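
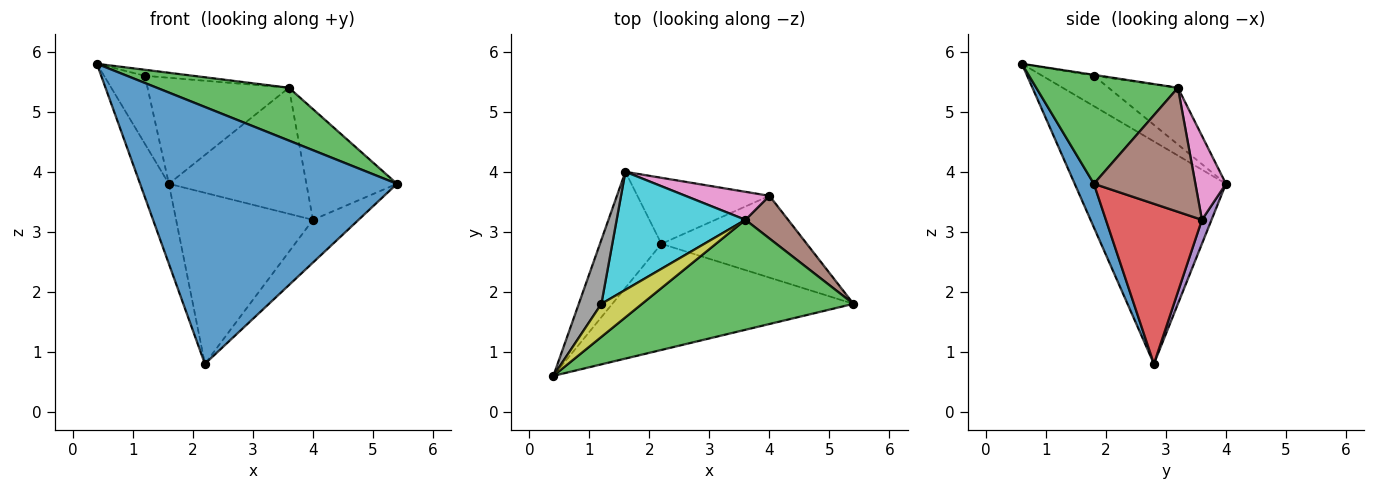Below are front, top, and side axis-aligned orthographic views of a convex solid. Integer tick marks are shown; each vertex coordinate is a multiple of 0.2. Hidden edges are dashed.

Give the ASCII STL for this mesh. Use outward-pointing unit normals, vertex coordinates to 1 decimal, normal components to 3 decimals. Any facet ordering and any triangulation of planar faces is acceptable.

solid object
 facet normal 0.069 -0.922 -0.381
  outer loop
   vertex 2.2 2.8 0.8
   vertex 5.4 1.8 3.8
   vertex 0.4 0.6 5.8
  endloop
 endfacet
 facet normal -0.948 0.181 -0.262
  outer loop
   vertex 2.2 2.8 0.8
   vertex 0.4 0.6 5.8
   vertex 1.6 4.0 3.8
  endloop
 endfacet
 facet normal 0.421 -0.393 0.818
  outer loop
   vertex 3.6 3.2 5.4
   vertex 0.4 0.6 5.8
   vertex 5.4 1.8 3.8
  endloop
 endfacet
 facet normal 0.698 0.332 -0.634
  outer loop
   vertex 4.0 3.6 3.2
   vertex 5.4 1.8 3.8
   vertex 2.2 2.8 0.8
  endloop
 endfacet
 facet normal 0.065 0.931 -0.359
  outer loop
   vertex 4.0 3.6 3.2
   vertex 2.2 2.8 0.8
   vertex 1.6 4.0 3.8
  endloop
 endfacet
 facet normal 0.723 0.645 0.249
  outer loop
   vertex 4.0 3.6 3.2
   vertex 3.6 3.2 5.4
   vertex 5.4 1.8 3.8
  endloop
 endfacet
 facet normal 0.212 0.954 0.212
  outer loop
   vertex 4.0 3.6 3.2
   vertex 1.6 4.0 3.8
   vertex 3.6 3.2 5.4
  endloop
 endfacet
 facet normal -0.677 0.536 0.504
  outer loop
   vertex 1.2 1.8 5.6
   vertex 1.6 4.0 3.8
   vertex 0.4 0.6 5.8
  endloop
 endfacet
 facet normal -0.022 0.179 0.984
  outer loop
   vertex 1.2 1.8 5.6
   vertex 0.4 0.6 5.8
   vertex 3.6 3.2 5.4
  endloop
 endfacet
 facet normal -0.312 0.635 0.707
  outer loop
   vertex 1.2 1.8 5.6
   vertex 3.6 3.2 5.4
   vertex 1.6 4.0 3.8
  endloop
 endfacet
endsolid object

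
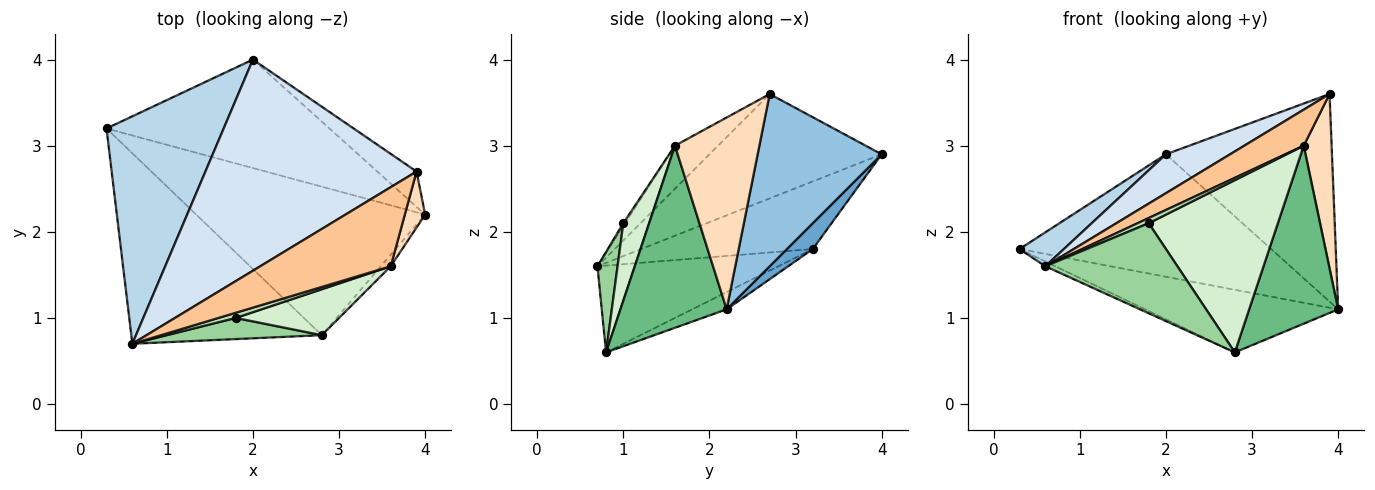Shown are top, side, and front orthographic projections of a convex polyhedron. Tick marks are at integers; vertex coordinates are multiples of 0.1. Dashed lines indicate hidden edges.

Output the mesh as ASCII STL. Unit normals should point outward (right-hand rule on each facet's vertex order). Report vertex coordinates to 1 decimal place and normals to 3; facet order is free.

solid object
 facet normal 0.077 0.746 -0.661
  outer loop
   vertex 2.0 4.0 2.9
   vertex 4.0 2.2 1.1
   vertex 0.3 3.2 1.8
  endloop
 endfacet
 facet normal 0.593 0.794 -0.135
  outer loop
   vertex 2.0 4.0 2.9
   vertex 3.9 2.7 3.6
   vertex 4.0 2.2 1.1
  endloop
 endfacet
 facet normal -0.496 -0.128 0.859
  outer loop
   vertex 2.0 4.0 2.9
   vertex 0.3 3.2 1.8
   vertex 0.6 0.7 1.6
  endloop
 endfacet
 facet normal -0.437 -0.163 0.884
  outer loop
   vertex 2.0 4.0 2.9
   vertex 0.6 0.7 1.6
   vertex 3.9 2.7 3.6
  endloop
 endfacet
 facet normal -0.069 0.388 -0.919
  outer loop
   vertex 2.8 0.8 0.6
   vertex 0.3 3.2 1.8
   vertex 4.0 2.2 1.1
  endloop
 endfacet
 facet normal -0.415 0.023 -0.910
  outer loop
   vertex 2.8 0.8 0.6
   vertex 0.6 0.7 1.6
   vertex 0.3 3.2 1.8
  endloop
 endfacet
 facet normal -0.288 -0.397 0.872
  outer loop
   vertex 3.6 1.6 3.0
   vertex 3.9 2.7 3.6
   vertex 0.6 0.7 1.6
  endloop
 endfacet
 facet normal 0.945 -0.312 0.100
  outer loop
   vertex 3.6 1.6 3.0
   vertex 4.0 2.2 1.1
   vertex 3.9 2.7 3.6
  endloop
 endfacet
 facet normal 0.766 -0.642 -0.041
  outer loop
   vertex 3.6 1.6 3.0
   vertex 2.8 0.8 0.6
   vertex 4.0 2.2 1.1
  endloop
 endfacet
 facet normal 0.147 -0.963 0.226
  outer loop
   vertex 1.8 1.0 2.1
   vertex 0.6 0.7 1.6
   vertex 2.8 0.8 0.6
  endloop
 endfacet
 facet normal -0.117 -0.702 0.702
  outer loop
   vertex 1.8 1.0 2.1
   vertex 3.6 1.6 3.0
   vertex 0.6 0.7 1.6
  endloop
 endfacet
 facet normal 0.190 -0.949 0.253
  outer loop
   vertex 1.8 1.0 2.1
   vertex 2.8 0.8 0.6
   vertex 3.6 1.6 3.0
  endloop
 endfacet
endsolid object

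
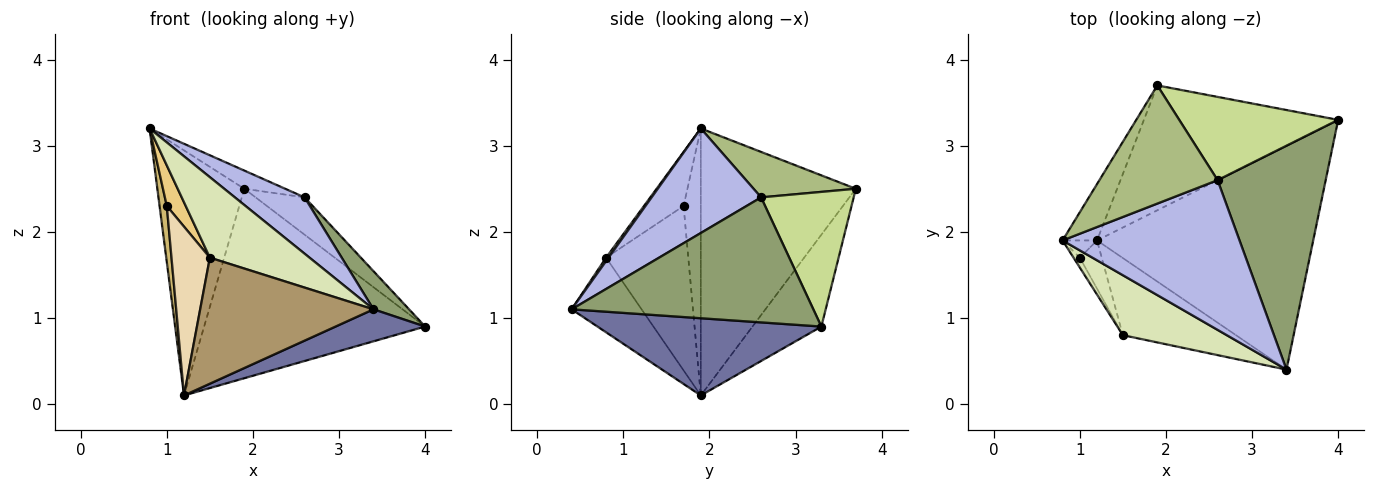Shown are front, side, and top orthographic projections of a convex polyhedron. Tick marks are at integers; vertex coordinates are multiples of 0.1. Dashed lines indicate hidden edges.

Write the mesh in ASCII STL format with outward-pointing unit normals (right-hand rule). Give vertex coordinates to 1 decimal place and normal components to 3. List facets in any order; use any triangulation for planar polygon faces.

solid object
 facet normal 0.333 -0.133 -0.933
  outer loop
   vertex 1.2 1.9 0.1
   vertex 4.0 3.3 0.9
   vertex 3.4 0.4 1.1
  endloop
 endfacet
 facet normal -0.867 0.486 -0.112
  outer loop
   vertex 1.9 3.7 2.5
   vertex 1.2 1.9 0.1
   vertex 0.8 1.9 3.2
  endloop
 endfacet
 facet normal -0.252 0.808 -0.533
  outer loop
   vertex 1.9 3.7 2.5
   vertex 4.0 3.3 0.9
   vertex 1.2 1.9 0.1
  endloop
 endfacet
 facet normal 0.484 -0.308 0.819
  outer loop
   vertex 2.6 2.6 2.4
   vertex 0.8 1.9 3.2
   vertex 3.4 0.4 1.1
  endloop
 endfacet
 facet normal 0.752 -0.111 0.650
  outer loop
   vertex 2.6 2.6 2.4
   vertex 3.4 0.4 1.1
   vertex 4.0 3.3 0.9
  endloop
 endfacet
 facet normal 0.355 0.142 0.924
  outer loop
   vertex 2.6 2.6 2.4
   vertex 1.9 3.7 2.5
   vertex 0.8 1.9 3.2
  endloop
 endfacet
 facet normal 0.612 0.324 0.722
  outer loop
   vertex 2.6 2.6 2.4
   vertex 4.0 3.3 0.9
   vertex 1.9 3.7 2.5
  endloop
 endfacet
 facet normal 0.020 -0.802 0.597
  outer loop
   vertex 1.5 0.8 1.7
   vertex 3.4 0.4 1.1
   vertex 0.8 1.9 3.2
  endloop
 endfacet
 facet normal -0.326 -0.807 -0.493
  outer loop
   vertex 1.5 0.8 1.7
   vertex 1.2 1.9 0.1
   vertex 3.4 0.4 1.1
  endloop
 endfacet
 facet normal -0.916 -0.384 -0.118
  outer loop
   vertex 1.0 1.7 2.3
   vertex 0.8 1.9 3.2
   vertex 1.2 1.9 0.1
  endloop
 endfacet
 facet normal -0.897 -0.429 -0.104
  outer loop
   vertex 1.0 1.7 2.3
   vertex 1.5 0.8 1.7
   vertex 0.8 1.9 3.2
  endloop
 endfacet
 facet normal -0.900 -0.420 -0.120
  outer loop
   vertex 1.0 1.7 2.3
   vertex 1.2 1.9 0.1
   vertex 1.5 0.8 1.7
  endloop
 endfacet
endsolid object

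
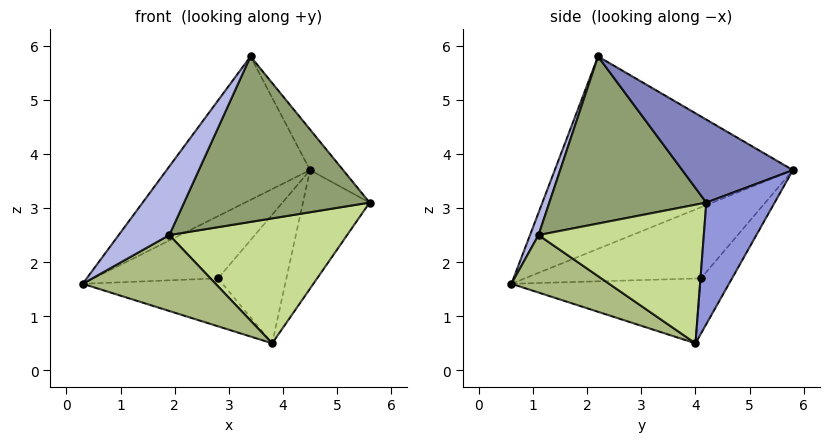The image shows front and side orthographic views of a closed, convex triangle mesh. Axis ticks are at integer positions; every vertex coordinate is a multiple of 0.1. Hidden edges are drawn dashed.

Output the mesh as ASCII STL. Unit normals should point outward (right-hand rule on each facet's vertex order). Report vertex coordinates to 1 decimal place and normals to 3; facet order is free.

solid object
 facet normal -0.785 0.473 0.399
  outer loop
   vertex 3.4 2.2 5.8
   vertex 4.5 5.8 3.7
   vertex 0.3 0.6 1.6
  endloop
 endfacet
 facet normal 0.680 0.203 0.705
  outer loop
   vertex 3.4 2.2 5.8
   vertex 5.6 4.2 3.1
   vertex 4.5 5.8 3.7
  endloop
 endfacet
 facet normal 0.627 0.612 -0.481
  outer loop
   vertex 3.8 4.0 0.5
   vertex 4.5 5.8 3.7
   vertex 5.6 4.2 3.1
  endloop
 endfacet
 facet normal 0.161 -0.956 0.246
  outer loop
   vertex 1.9 1.1 2.5
   vertex 3.4 2.2 5.8
   vertex 0.3 0.6 1.6
  endloop
 endfacet
 facet normal 0.645 -0.763 -0.039
  outer loop
   vertex 1.9 1.1 2.5
   vertex 5.6 4.2 3.1
   vertex 3.4 2.2 5.8
  endloop
 endfacet
 facet normal 0.507 -0.689 -0.518
  outer loop
   vertex 1.9 1.1 2.5
   vertex 0.3 0.6 1.6
   vertex 3.8 4.0 0.5
  endloop
 endfacet
 facet normal 0.629 -0.676 -0.383
  outer loop
   vertex 1.9 1.1 2.5
   vertex 3.8 4.0 0.5
   vertex 5.6 4.2 3.1
  endloop
 endfacet
 facet normal -0.800 0.566 0.199
  outer loop
   vertex 2.8 4.1 1.7
   vertex 0.3 0.6 1.6
   vertex 4.5 5.8 3.7
  endloop
 endfacet
 facet normal -0.653 0.483 -0.584
  outer loop
   vertex 2.8 4.1 1.7
   vertex 3.8 4.0 0.5
   vertex 0.3 0.6 1.6
  endloop
 endfacet
 facet normal -0.382 0.839 -0.388
  outer loop
   vertex 2.8 4.1 1.7
   vertex 4.5 5.8 3.7
   vertex 3.8 4.0 0.5
  endloop
 endfacet
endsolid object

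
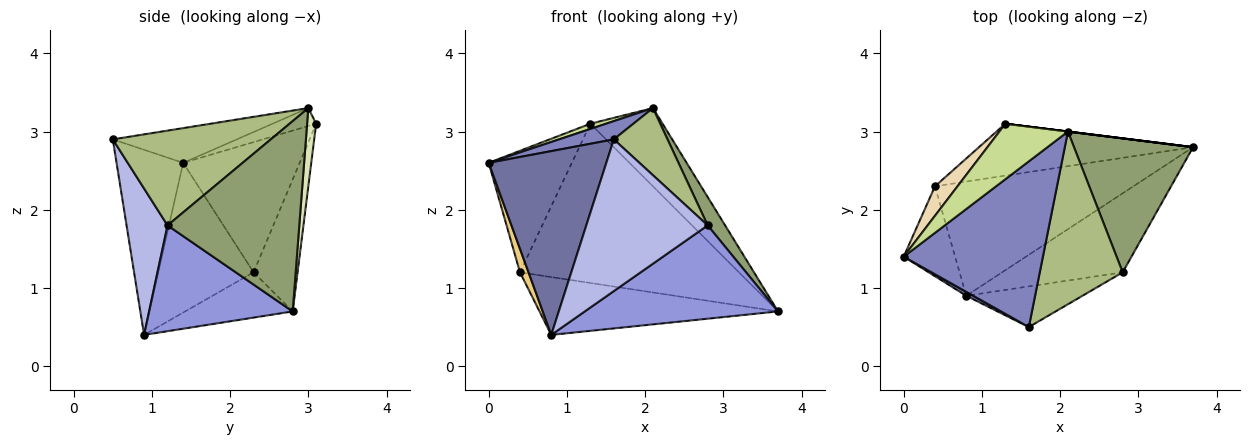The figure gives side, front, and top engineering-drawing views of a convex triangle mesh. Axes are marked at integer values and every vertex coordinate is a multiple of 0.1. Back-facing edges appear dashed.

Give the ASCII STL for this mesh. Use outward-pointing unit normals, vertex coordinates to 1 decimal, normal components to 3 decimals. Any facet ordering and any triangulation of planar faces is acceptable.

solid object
 facet normal -0.493 -0.870 0.019
  outer loop
   vertex 0.8 0.9 0.4
   vertex 1.6 0.5 2.9
   vertex 0.0 1.4 2.6
  endloop
 endfacet
 facet normal -0.241 -0.106 0.965
  outer loop
   vertex 2.1 3.0 3.3
   vertex 0.0 1.4 2.6
   vertex 1.6 0.5 2.9
  endloop
 endfacet
 facet normal 0.493 -0.664 -0.562
  outer loop
   vertex 2.8 1.2 1.8
   vertex 0.8 0.9 0.4
   vertex 3.7 2.8 0.7
  endloop
 endfacet
 facet normal 0.310 -0.918 -0.246
  outer loop
   vertex 2.8 1.2 1.8
   vertex 1.6 0.5 2.9
   vertex 0.8 0.9 0.4
  endloop
 endfacet
 facet normal 0.842 -0.112 0.527
  outer loop
   vertex 2.8 1.2 1.8
   vertex 3.7 2.8 0.7
   vertex 2.1 3.0 3.3
  endloop
 endfacet
 facet normal 0.729 -0.248 0.638
  outer loop
   vertex 2.8 1.2 1.8
   vertex 2.1 3.0 3.3
   vertex 1.6 0.5 2.9
  endloop
 endfacet
 facet normal -0.252 -0.091 0.963
  outer loop
   vertex 1.3 3.1 3.1
   vertex 0.0 1.4 2.6
   vertex 2.1 3.0 3.3
  endloop
 endfacet
 facet normal 0.124 0.992 0.000
  outer loop
   vertex 1.3 3.1 3.1
   vertex 2.1 3.0 3.3
   vertex 3.7 2.8 0.7
  endloop
 endfacet
 facet normal -0.200 0.443 -0.874
  outer loop
   vertex 0.4 2.3 1.2
   vertex 3.7 2.8 0.7
   vertex 0.8 0.9 0.4
  endloop
 endfacet
 facet normal -0.188 0.934 -0.304
  outer loop
   vertex 0.4 2.3 1.2
   vertex 1.3 3.1 3.1
   vertex 3.7 2.8 0.7
  endloop
 endfacet
 facet normal -0.942 -0.084 -0.324
  outer loop
   vertex 0.4 2.3 1.2
   vertex 0.8 0.9 0.4
   vertex 0.0 1.4 2.6
  endloop
 endfacet
 facet normal -0.806 0.575 0.140
  outer loop
   vertex 0.4 2.3 1.2
   vertex 0.0 1.4 2.6
   vertex 1.3 3.1 3.1
  endloop
 endfacet
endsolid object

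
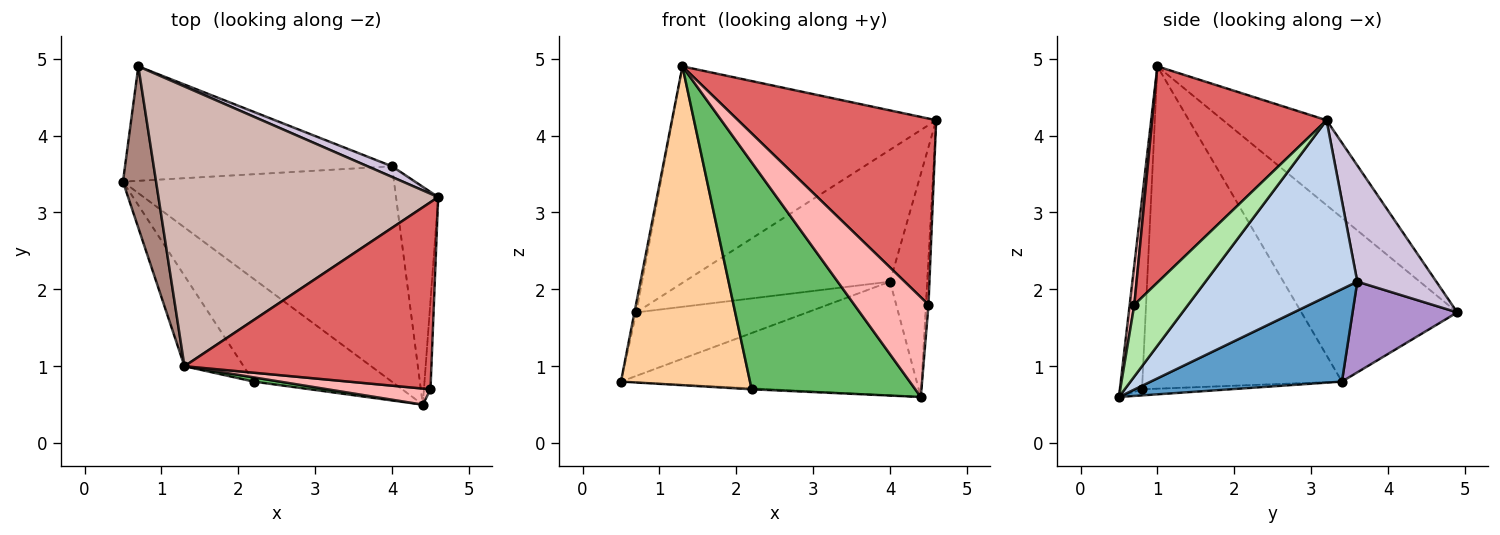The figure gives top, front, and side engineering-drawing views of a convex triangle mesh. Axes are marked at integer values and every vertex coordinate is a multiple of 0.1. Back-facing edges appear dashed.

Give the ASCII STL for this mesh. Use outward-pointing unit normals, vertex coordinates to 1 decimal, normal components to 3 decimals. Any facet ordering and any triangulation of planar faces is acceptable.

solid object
 facet normal 0.289 0.447 -0.847
  outer loop
   vertex 4.0 3.6 2.1
   vertex 4.4 0.5 0.6
   vertex 0.5 3.4 0.8
  endloop
 endfacet
 facet normal 0.946 0.232 -0.226
  outer loop
   vertex 4.0 3.6 2.1
   vertex 4.6 3.2 4.2
   vertex 4.4 0.5 0.6
  endloop
 endfacet
 facet normal -0.044 0.010 -0.999
  outer loop
   vertex 2.2 0.8 0.7
   vertex 0.5 3.4 0.8
   vertex 4.4 0.5 0.6
  endloop
 endfacet
 facet normal -0.830 -0.537 -0.152
  outer loop
   vertex 2.2 0.8 0.7
   vertex 1.3 1.0 4.9
   vertex 0.5 3.4 0.8
  endloop
 endfacet
 facet normal -0.134 -0.991 0.018
  outer loop
   vertex 2.2 0.8 0.7
   vertex 4.4 0.5 0.6
   vertex 1.3 1.0 4.9
  endloop
 endfacet
 facet normal 0.995 0.047 -0.091
  outer loop
   vertex 4.5 0.7 1.8
   vertex 4.4 0.5 0.6
   vertex 4.6 3.2 4.2
  endloop
 endfacet
 facet normal 0.527 -0.599 0.602
  outer loop
   vertex 4.5 0.7 1.8
   vertex 4.6 3.2 4.2
   vertex 1.3 1.0 4.9
  endloop
 endfacet
 facet normal 0.062 -0.985 0.159
  outer loop
   vertex 4.5 0.7 1.8
   vertex 1.3 1.0 4.9
   vertex 4.4 0.5 0.6
  endloop
 endfacet
 facet normal 0.285 0.465 -0.838
  outer loop
   vertex 0.7 4.9 1.7
   vertex 4.0 3.6 2.1
   vertex 0.5 3.4 0.8
  endloop
 endfacet
 facet normal 0.358 0.931 0.075
  outer loop
   vertex 0.7 4.9 1.7
   vertex 4.6 3.2 4.2
   vertex 4.0 3.6 2.1
  endloop
 endfacet
 facet normal -0.980 0.012 0.198
  outer loop
   vertex 0.7 4.9 1.7
   vertex 0.5 3.4 0.8
   vertex 1.3 1.0 4.9
  endloop
 endfacet
 facet normal -0.234 0.595 0.769
  outer loop
   vertex 0.7 4.9 1.7
   vertex 1.3 1.0 4.9
   vertex 4.6 3.2 4.2
  endloop
 endfacet
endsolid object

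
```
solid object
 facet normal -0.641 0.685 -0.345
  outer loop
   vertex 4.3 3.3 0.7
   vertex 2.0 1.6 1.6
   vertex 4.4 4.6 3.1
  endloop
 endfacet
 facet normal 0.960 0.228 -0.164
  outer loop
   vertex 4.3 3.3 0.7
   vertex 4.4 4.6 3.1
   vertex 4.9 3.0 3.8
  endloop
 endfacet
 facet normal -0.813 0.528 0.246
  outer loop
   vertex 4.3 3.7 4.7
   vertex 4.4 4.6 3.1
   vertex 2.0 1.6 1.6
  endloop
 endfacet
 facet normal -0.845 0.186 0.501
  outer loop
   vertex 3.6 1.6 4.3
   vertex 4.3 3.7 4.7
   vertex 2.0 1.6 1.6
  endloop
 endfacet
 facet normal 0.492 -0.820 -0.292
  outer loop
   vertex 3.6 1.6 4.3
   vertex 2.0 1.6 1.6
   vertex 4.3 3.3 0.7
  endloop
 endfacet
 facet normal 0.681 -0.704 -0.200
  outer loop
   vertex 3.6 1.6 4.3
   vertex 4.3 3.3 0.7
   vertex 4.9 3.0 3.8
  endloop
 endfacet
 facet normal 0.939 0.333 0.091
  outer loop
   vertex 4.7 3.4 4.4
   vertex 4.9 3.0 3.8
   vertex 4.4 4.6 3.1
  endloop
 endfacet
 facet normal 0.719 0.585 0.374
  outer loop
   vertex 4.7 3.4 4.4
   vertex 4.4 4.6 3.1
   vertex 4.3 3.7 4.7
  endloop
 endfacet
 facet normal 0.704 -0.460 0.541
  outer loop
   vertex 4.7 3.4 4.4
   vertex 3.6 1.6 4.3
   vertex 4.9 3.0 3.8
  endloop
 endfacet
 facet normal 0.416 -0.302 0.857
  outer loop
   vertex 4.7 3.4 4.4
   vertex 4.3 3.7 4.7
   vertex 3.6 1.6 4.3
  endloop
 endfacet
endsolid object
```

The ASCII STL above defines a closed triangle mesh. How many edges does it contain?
15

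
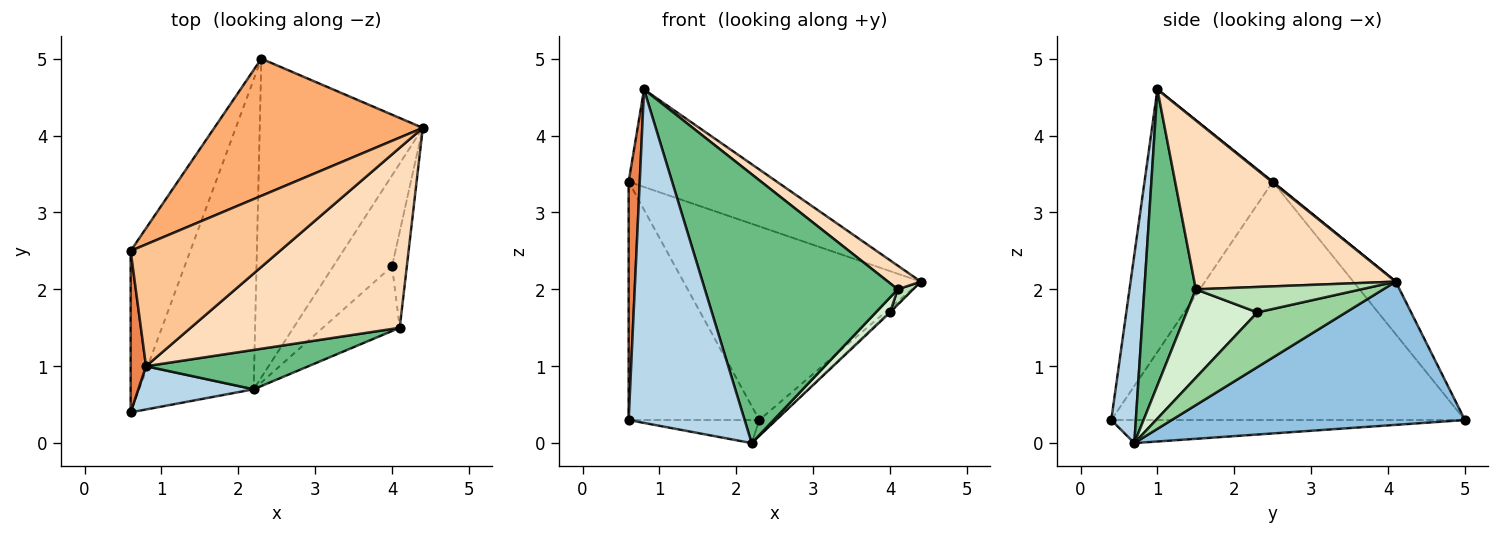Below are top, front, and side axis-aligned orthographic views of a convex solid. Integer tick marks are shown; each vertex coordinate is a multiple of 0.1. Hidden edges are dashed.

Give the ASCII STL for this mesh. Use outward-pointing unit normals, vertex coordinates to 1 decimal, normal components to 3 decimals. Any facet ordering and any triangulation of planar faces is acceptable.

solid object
 facet normal -0.197 0.073 -0.978
  outer loop
   vertex 2.2 0.7 0.0
   vertex 0.6 0.4 0.3
   vertex 2.3 5.0 0.3
  endloop
 endfacet
 facet normal 0.659 0.037 -0.751
  outer loop
   vertex 2.2 0.7 0.0
   vertex 2.3 5.0 0.3
   vertex 4.4 4.1 2.1
  endloop
 endfacet
 facet normal 0.206 -0.971 0.126
  outer loop
   vertex 2.2 0.7 0.0
   vertex 0.8 1.0 4.6
   vertex 0.6 0.4 0.3
  endloop
 endfacet
 facet normal -0.913 0.337 -0.229
  outer loop
   vertex 0.6 2.5 3.4
   vertex 2.3 5.0 0.3
   vertex 0.6 0.4 0.3
  endloop
 endfacet
 facet normal -0.995 -0.086 0.058
  outer loop
   vertex 0.6 2.5 3.4
   vertex 0.6 0.4 0.3
   vertex 0.8 1.0 4.6
  endloop
 endfacet
 facet normal -0.144 0.807 0.572
  outer loop
   vertex 0.6 2.5 3.4
   vertex 4.4 4.1 2.1
   vertex 2.3 5.0 0.3
  endloop
 endfacet
 facet normal 0.004 0.625 0.781
  outer loop
   vertex 0.6 2.5 3.4
   vertex 0.8 1.0 4.6
   vertex 4.4 4.1 2.1
  endloop
 endfacet
 facet normal 0.625 -0.102 0.774
  outer loop
   vertex 4.1 1.5 2.0
   vertex 4.4 4.1 2.1
   vertex 0.8 1.0 4.6
  endloop
 endfacet
 facet normal 0.255 -0.957 0.140
  outer loop
   vertex 4.1 1.5 2.0
   vertex 0.8 1.0 4.6
   vertex 2.2 0.7 0.0
  endloop
 endfacet
 facet normal 0.681 0.011 -0.732
  outer loop
   vertex 4.0 2.3 1.7
   vertex 2.2 0.7 0.0
   vertex 4.4 4.1 2.1
  endloop
 endfacet
 facet normal 0.862 -0.080 -0.501
  outer loop
   vertex 4.0 2.3 1.7
   vertex 4.4 4.1 2.1
   vertex 4.1 1.5 2.0
  endloop
 endfacet
 facet normal 0.746 -0.150 -0.649
  outer loop
   vertex 4.0 2.3 1.7
   vertex 4.1 1.5 2.0
   vertex 2.2 0.7 0.0
  endloop
 endfacet
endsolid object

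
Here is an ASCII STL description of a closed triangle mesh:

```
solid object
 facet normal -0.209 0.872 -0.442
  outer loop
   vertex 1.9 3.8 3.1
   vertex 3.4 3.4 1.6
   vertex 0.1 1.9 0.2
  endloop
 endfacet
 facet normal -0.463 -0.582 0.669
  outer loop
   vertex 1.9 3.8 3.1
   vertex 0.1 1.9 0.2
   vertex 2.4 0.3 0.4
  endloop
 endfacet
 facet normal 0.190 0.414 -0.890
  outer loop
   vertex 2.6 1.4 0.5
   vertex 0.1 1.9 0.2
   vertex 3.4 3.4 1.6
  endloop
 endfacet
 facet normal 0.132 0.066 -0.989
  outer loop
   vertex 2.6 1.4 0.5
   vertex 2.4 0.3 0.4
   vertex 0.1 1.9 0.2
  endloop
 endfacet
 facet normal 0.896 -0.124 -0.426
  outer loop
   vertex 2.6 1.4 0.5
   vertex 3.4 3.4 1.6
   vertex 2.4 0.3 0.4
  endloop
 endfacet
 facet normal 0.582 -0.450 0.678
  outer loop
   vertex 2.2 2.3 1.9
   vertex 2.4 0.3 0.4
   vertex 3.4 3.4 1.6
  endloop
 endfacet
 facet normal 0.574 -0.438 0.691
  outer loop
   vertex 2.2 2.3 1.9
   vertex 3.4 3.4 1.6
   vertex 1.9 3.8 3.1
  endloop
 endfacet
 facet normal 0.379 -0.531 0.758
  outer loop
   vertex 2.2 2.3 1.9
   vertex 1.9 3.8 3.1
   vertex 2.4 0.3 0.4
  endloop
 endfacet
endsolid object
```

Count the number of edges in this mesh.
12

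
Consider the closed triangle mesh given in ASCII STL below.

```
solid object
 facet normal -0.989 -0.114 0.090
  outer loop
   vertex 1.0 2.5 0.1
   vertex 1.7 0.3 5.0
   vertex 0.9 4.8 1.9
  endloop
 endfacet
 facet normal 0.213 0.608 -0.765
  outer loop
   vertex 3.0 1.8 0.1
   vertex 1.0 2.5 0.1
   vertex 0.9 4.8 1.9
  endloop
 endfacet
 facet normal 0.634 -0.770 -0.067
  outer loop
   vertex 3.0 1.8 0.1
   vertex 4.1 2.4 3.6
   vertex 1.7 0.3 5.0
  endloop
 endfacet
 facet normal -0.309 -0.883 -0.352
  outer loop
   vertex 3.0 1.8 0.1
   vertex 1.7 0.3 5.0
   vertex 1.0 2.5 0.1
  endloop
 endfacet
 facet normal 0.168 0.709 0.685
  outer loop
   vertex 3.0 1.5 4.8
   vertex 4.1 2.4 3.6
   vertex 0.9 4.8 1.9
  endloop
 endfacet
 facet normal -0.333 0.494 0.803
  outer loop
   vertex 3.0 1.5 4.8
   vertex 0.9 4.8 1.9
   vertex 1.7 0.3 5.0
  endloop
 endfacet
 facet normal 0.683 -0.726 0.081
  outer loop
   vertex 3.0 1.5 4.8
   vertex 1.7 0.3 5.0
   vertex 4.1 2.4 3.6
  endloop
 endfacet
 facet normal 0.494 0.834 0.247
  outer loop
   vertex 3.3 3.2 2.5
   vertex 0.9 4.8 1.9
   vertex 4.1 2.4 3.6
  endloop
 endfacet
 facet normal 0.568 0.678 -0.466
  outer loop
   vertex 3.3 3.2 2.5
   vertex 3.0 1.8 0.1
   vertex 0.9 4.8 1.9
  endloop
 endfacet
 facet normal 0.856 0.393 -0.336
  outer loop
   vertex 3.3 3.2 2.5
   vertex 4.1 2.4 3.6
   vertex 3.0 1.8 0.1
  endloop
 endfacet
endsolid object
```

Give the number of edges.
15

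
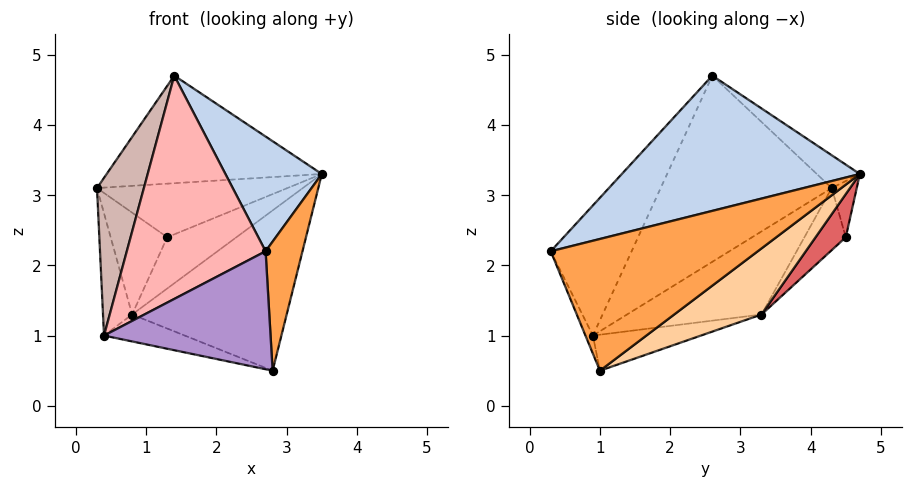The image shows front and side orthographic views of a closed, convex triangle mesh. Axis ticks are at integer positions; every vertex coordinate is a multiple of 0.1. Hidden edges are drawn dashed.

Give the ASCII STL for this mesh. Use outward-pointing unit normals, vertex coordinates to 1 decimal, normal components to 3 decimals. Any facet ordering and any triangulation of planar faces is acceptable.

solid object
 facet normal -0.127 0.635 0.762
  outer loop
   vertex 1.4 2.6 4.7
   vertex 3.5 4.7 3.3
   vertex 0.3 4.3 3.1
  endloop
 endfacet
 facet normal 0.714 -0.289 0.637
  outer loop
   vertex 1.4 2.6 4.7
   vertex 2.7 0.3 2.2
   vertex 3.5 4.7 3.3
  endloop
 endfacet
 facet normal 0.984 -0.175 -0.014
  outer loop
   vertex 2.8 1.0 0.5
   vertex 3.5 4.7 3.3
   vertex 2.7 0.3 2.2
  endloop
 endfacet
 facet normal 0.304 0.538 -0.786
  outer loop
   vertex 0.8 3.3 1.3
   vertex 3.5 4.7 3.3
   vertex 2.8 1.0 0.5
  endloop
 endfacet
 facet normal -0.129 0.987 0.097
  outer loop
   vertex 1.3 4.5 2.4
   vertex 0.3 4.3 3.1
   vertex 3.5 4.7 3.3
  endloop
 endfacet
 facet normal -0.503 0.688 -0.522
  outer loop
   vertex 1.3 4.5 2.4
   vertex 0.8 3.3 1.3
   vertex 0.3 4.3 3.1
  endloop
 endfacet
 facet normal 0.258 0.592 -0.763
  outer loop
   vertex 1.3 4.5 2.4
   vertex 3.5 4.7 3.3
   vertex 0.8 3.3 1.3
  endloop
 endfacet
 facet normal -0.444 -0.762 0.470
  outer loop
   vertex 0.4 0.9 1.0
   vertex 2.7 0.3 2.2
   vertex 1.4 2.6 4.7
  endloop
 endfacet
 facet normal -0.041 -0.923 -0.382
  outer loop
   vertex 0.4 0.9 1.0
   vertex 2.8 1.0 0.5
   vertex 2.7 0.3 2.2
  endloop
 endfacet
 facet normal -0.208 0.155 -0.966
  outer loop
   vertex 0.4 0.9 1.0
   vertex 0.8 3.3 1.3
   vertex 2.8 1.0 0.5
  endloop
 endfacet
 facet normal -0.911 0.197 -0.363
  outer loop
   vertex 0.4 0.9 1.0
   vertex 0.3 4.3 3.1
   vertex 0.8 3.3 1.3
  endloop
 endfacet
 facet normal -0.901 -0.247 0.357
  outer loop
   vertex 0.4 0.9 1.0
   vertex 1.4 2.6 4.7
   vertex 0.3 4.3 3.1
  endloop
 endfacet
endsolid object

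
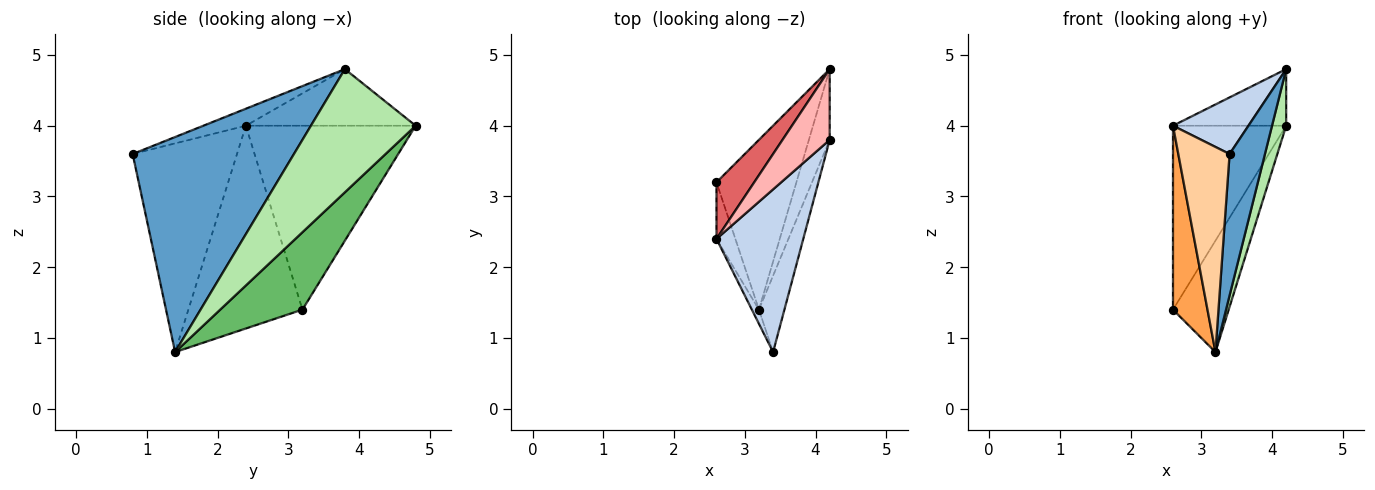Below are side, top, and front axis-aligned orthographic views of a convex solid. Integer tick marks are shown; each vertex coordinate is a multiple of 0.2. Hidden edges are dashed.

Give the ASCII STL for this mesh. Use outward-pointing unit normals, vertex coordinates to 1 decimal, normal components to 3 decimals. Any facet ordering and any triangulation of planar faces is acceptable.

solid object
 facet normal 0.970 -0.213 -0.115
  outer loop
   vertex 3.2 1.4 0.8
   vertex 4.2 3.8 4.8
   vertex 3.4 0.8 3.6
  endloop
 endfacet
 facet normal -0.182 -0.323 0.929
  outer loop
   vertex 2.6 2.4 4.0
   vertex 3.4 0.8 3.6
   vertex 4.2 3.8 4.8
  endloop
 endfacet
 facet normal -0.953 -0.288 -0.089
  outer loop
   vertex 2.6 2.4 4.0
   vertex 2.6 3.2 1.4
   vertex 3.2 1.4 0.8
  endloop
 endfacet
 facet normal -0.897 -0.441 -0.030
  outer loop
   vertex 2.6 2.4 4.0
   vertex 3.2 1.4 0.8
   vertex 3.4 0.8 3.6
  endloop
 endfacet
 facet normal 0.629 0.426 -0.650
  outer loop
   vertex 4.2 4.8 4.0
   vertex 3.2 1.4 0.8
   vertex 2.6 3.2 1.4
  endloop
 endfacet
 facet normal 0.977 -0.132 -0.165
  outer loop
   vertex 4.2 4.8 4.0
   vertex 4.2 3.8 4.8
   vertex 3.2 1.4 0.8
  endloop
 endfacet
 facet normal -0.820 0.547 0.168
  outer loop
   vertex 4.2 4.8 4.0
   vertex 2.6 3.2 1.4
   vertex 2.6 2.4 4.0
  endloop
 endfacet
 facet normal -0.684 0.456 0.570
  outer loop
   vertex 4.2 4.8 4.0
   vertex 2.6 2.4 4.0
   vertex 4.2 3.8 4.8
  endloop
 endfacet
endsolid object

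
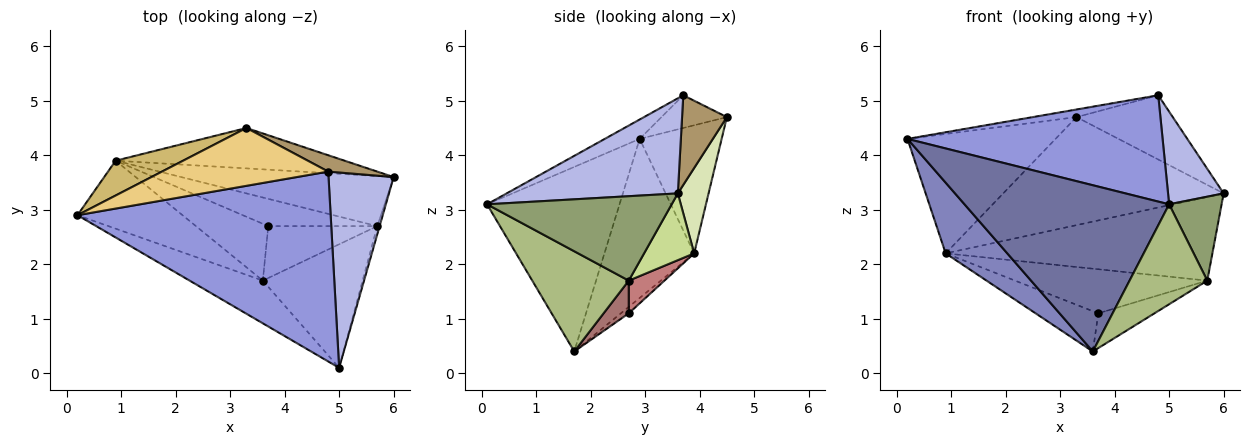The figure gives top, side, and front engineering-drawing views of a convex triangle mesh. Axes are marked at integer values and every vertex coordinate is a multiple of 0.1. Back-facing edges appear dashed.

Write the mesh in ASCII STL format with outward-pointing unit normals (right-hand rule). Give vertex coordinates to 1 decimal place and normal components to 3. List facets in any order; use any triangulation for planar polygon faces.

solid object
 facet normal -0.531 -0.821 -0.211
  outer loop
   vertex 3.6 1.7 0.4
   vertex 5.0 0.1 3.1
   vertex 0.2 2.9 4.3
  endloop
 endfacet
 facet normal -0.724 -0.497 -0.478
  outer loop
   vertex 0.9 3.9 2.2
   vertex 3.6 1.7 0.4
   vertex 0.2 2.9 4.3
  endloop
 endfacet
 facet normal -0.067 -0.487 0.871
  outer loop
   vertex 4.8 3.7 5.1
   vertex 0.2 2.9 4.3
   vertex 5.0 0.1 3.1
  endloop
 endfacet
 facet normal 0.797 -0.259 0.546
  outer loop
   vertex 4.8 3.7 5.1
   vertex 5.0 0.1 3.1
   vertex 6.0 3.6 3.3
  endloop
 endfacet
 facet normal 0.962 -0.273 -0.027
  outer loop
   vertex 5.7 2.7 1.7
   vertex 6.0 3.6 3.3
   vertex 5.0 0.1 3.1
  endloop
 endfacet
 facet normal 0.615 -0.496 -0.613
  outer loop
   vertex 5.7 2.7 1.7
   vertex 5.0 0.1 3.1
   vertex 3.6 1.7 0.4
  endloop
 endfacet
 facet normal 0.159 0.847 -0.507
  outer loop
   vertex 5.7 2.7 1.7
   vertex 0.9 3.9 2.2
   vertex 6.0 3.6 3.3
  endloop
 endfacet
 facet normal 0.130 0.929 -0.347
  outer loop
   vertex 3.3 4.5 4.7
   vertex 6.0 3.6 3.3
   vertex 0.9 3.9 2.2
  endloop
 endfacet
 facet normal 0.411 0.883 0.225
  outer loop
   vertex 3.3 4.5 4.7
   vertex 4.8 3.7 5.1
   vertex 6.0 3.6 3.3
  endloop
 endfacet
 facet normal -0.469 0.848 0.247
  outer loop
   vertex 3.3 4.5 4.7
   vertex 0.9 3.9 2.2
   vertex 0.2 2.9 4.3
  endloop
 endfacet
 facet normal -0.191 0.128 0.973
  outer loop
   vertex 3.3 4.5 4.7
   vertex 0.2 2.9 4.3
   vertex 4.8 3.7 5.1
  endloop
 endfacet
 facet normal -0.072 0.577 -0.814
  outer loop
   vertex 3.7 2.7 1.1
   vertex 3.6 1.7 0.4
   vertex 0.9 3.9 2.2
  endloop
 endfacet
 facet normal 0.242 0.540 -0.806
  outer loop
   vertex 3.7 2.7 1.1
   vertex 5.7 2.7 1.7
   vertex 3.6 1.7 0.4
  endloop
 endfacet
 facet normal 0.156 0.840 -0.520
  outer loop
   vertex 3.7 2.7 1.1
   vertex 0.9 3.9 2.2
   vertex 5.7 2.7 1.7
  endloop
 endfacet
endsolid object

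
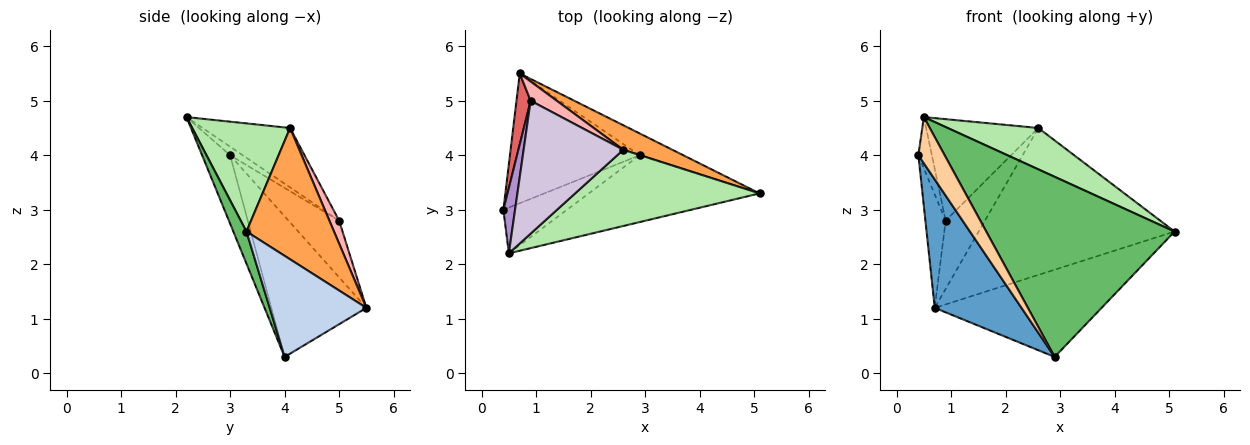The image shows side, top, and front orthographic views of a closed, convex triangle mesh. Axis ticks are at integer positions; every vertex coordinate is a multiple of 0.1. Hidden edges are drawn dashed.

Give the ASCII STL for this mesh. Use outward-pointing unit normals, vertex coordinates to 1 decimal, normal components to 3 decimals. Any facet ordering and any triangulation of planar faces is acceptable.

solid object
 facet normal -0.610 -0.557 -0.563
  outer loop
   vertex 2.9 4.0 0.3
   vertex 0.4 3.0 4.0
   vertex 0.7 5.5 1.2
  endloop
 endfacet
 facet normal 0.490 0.846 -0.211
  outer loop
   vertex 2.9 4.0 0.3
   vertex 0.7 5.5 1.2
   vertex 5.1 3.3 2.6
  endloop
 endfacet
 facet normal 0.403 0.903 0.151
  outer loop
   vertex 2.6 4.1 4.5
   vertex 5.1 3.3 2.6
   vertex 0.7 5.5 1.2
  endloop
 endfacet
 facet normal -0.604 -0.566 -0.561
  outer loop
   vertex 0.5 2.2 4.7
   vertex 0.4 3.0 4.0
   vertex 2.9 4.0 0.3
  endloop
 endfacet
 facet normal 0.065 -0.936 -0.347
  outer loop
   vertex 0.5 2.2 4.7
   vertex 2.9 4.0 0.3
   vertex 5.1 3.3 2.6
  endloop
 endfacet
 facet normal 0.458 -0.424 0.781
  outer loop
   vertex 0.5 2.2 4.7
   vertex 5.1 3.3 2.6
   vertex 2.6 4.1 4.5
  endloop
 endfacet
 facet normal -0.904 0.362 0.226
  outer loop
   vertex 0.9 5.0 2.8
   vertex 0.7 5.5 1.2
   vertex 0.4 3.0 4.0
  endloop
 endfacet
 facet normal 0.232 0.936 0.264
  outer loop
   vertex 0.9 5.0 2.8
   vertex 2.6 4.1 4.5
   vertex 0.7 5.5 1.2
  endloop
 endfacet
 facet normal -0.500 0.534 0.682
  outer loop
   vertex 0.9 5.0 2.8
   vertex 0.4 3.0 4.0
   vertex 0.5 2.2 4.7
  endloop
 endfacet
 facet normal -0.428 0.549 0.718
  outer loop
   vertex 0.9 5.0 2.8
   vertex 0.5 2.2 4.7
   vertex 2.6 4.1 4.5
  endloop
 endfacet
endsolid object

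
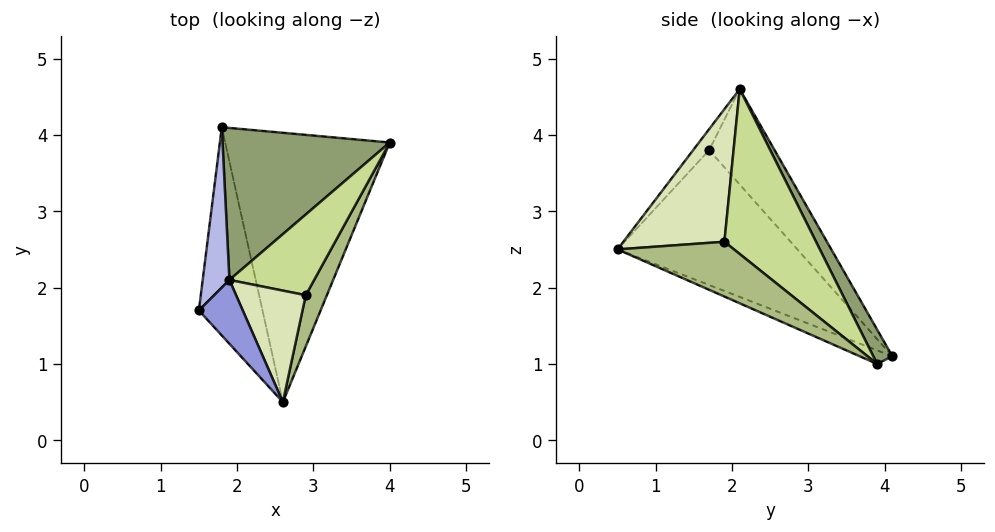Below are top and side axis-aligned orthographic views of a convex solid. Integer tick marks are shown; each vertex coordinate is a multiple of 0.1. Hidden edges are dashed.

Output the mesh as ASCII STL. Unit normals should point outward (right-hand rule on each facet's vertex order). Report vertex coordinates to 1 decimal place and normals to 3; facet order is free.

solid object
 facet normal -0.849 -0.344 -0.401
  outer loop
   vertex 1.8 4.1 1.1
   vertex 2.6 0.5 2.5
   vertex 1.5 1.7 3.8
  endloop
 endfacet
 facet normal -0.076 -0.376 -0.923
  outer loop
   vertex 1.8 4.1 1.1
   vertex 4.0 3.9 1.0
   vertex 2.6 0.5 2.5
  endloop
 endfacet
 facet normal -0.254 -0.808 0.531
  outer loop
   vertex 1.9 2.1 4.6
   vertex 1.5 1.7 3.8
   vertex 2.6 0.5 2.5
  endloop
 endfacet
 facet normal -0.887 0.390 0.248
  outer loop
   vertex 1.9 2.1 4.6
   vertex 1.8 4.1 1.1
   vertex 1.5 1.7 3.8
  endloop
 endfacet
 facet normal 0.101 0.865 0.491
  outer loop
   vertex 1.9 2.1 4.6
   vertex 4.0 3.9 1.0
   vertex 1.8 4.1 1.1
  endloop
 endfacet
 facet normal 0.910 -0.220 0.351
  outer loop
   vertex 2.9 1.9 2.6
   vertex 2.6 0.5 2.5
   vertex 4.0 3.9 1.0
  endloop
 endfacet
 facet normal 0.883 -0.123 0.454
  outer loop
   vertex 2.9 1.9 2.6
   vertex 4.0 3.9 1.0
   vertex 1.9 2.1 4.6
  endloop
 endfacet
 facet normal 0.864 -0.218 0.454
  outer loop
   vertex 2.9 1.9 2.6
   vertex 1.9 2.1 4.6
   vertex 2.6 0.5 2.5
  endloop
 endfacet
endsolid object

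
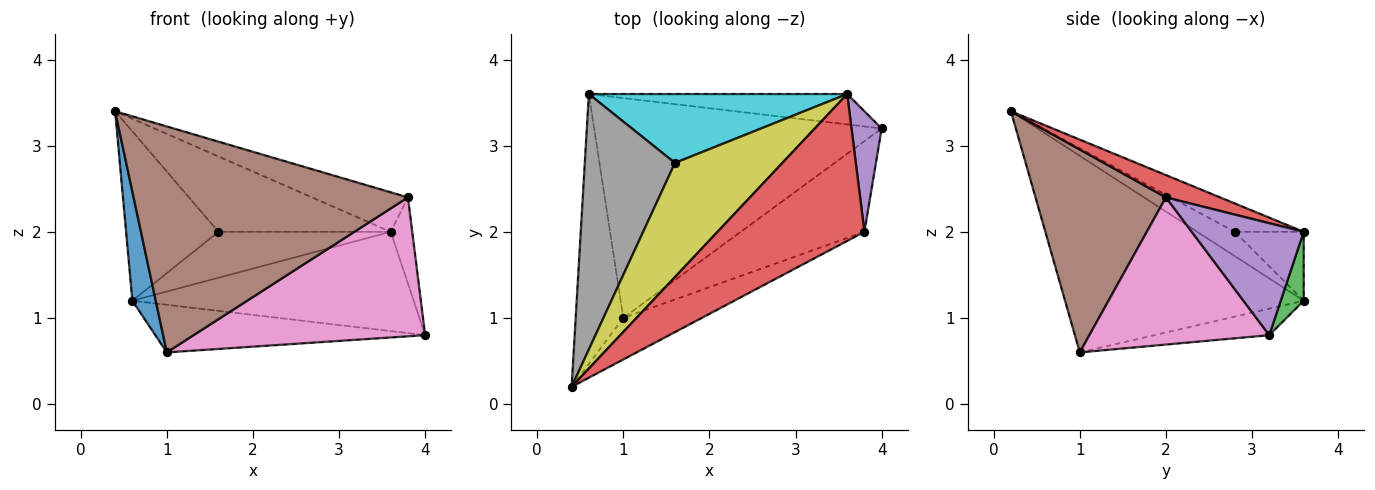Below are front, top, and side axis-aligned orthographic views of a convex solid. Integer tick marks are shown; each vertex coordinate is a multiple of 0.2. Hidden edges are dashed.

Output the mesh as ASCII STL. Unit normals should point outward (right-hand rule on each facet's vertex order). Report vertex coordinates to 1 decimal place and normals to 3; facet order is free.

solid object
 facet normal -0.968 -0.095 -0.234
  outer loop
   vertex 1.0 1.0 0.6
   vertex 0.4 0.2 3.4
   vertex 0.6 3.6 1.2
  endloop
 endfacet
 facet normal -0.090 0.211 -0.973
  outer loop
   vertex 1.0 1.0 0.6
   vertex 0.6 3.6 1.2
   vertex 4.0 3.2 0.8
  endloop
 endfacet
 facet normal 0.078 0.953 -0.292
  outer loop
   vertex 3.6 3.6 2.0
   vertex 4.0 3.2 0.8
   vertex 0.6 3.6 1.2
  endloop
 endfacet
 facet normal 0.145 0.257 0.955
  outer loop
   vertex 3.8 2.0 2.4
   vertex 3.6 3.6 2.0
   vertex 0.4 0.2 3.4
  endloop
 endfacet
 facet normal 0.949 0.183 0.256
  outer loop
   vertex 3.8 2.0 2.4
   vertex 4.0 3.2 0.8
   vertex 3.6 3.6 2.0
  endloop
 endfacet
 facet normal 0.424 -0.891 -0.164
  outer loop
   vertex 3.8 2.0 2.4
   vertex 0.4 0.2 3.4
   vertex 1.0 1.0 0.6
  endloop
 endfacet
 facet normal 0.545 -0.702 -0.458
  outer loop
   vertex 3.8 2.0 2.4
   vertex 1.0 1.0 0.6
   vertex 4.0 3.2 0.8
  endloop
 endfacet
 facet normal -0.219 0.539 0.813
  outer loop
   vertex 1.6 2.8 2.0
   vertex 0.6 3.6 1.2
   vertex 0.4 0.2 3.4
  endloop
 endfacet
 facet normal -0.215 0.538 0.815
  outer loop
   vertex 1.6 2.8 2.0
   vertex 0.4 0.2 3.4
   vertex 3.6 3.6 2.0
  endloop
 endfacet
 facet normal -0.217 0.542 0.812
  outer loop
   vertex 1.6 2.8 2.0
   vertex 3.6 3.6 2.0
   vertex 0.6 3.6 1.2
  endloop
 endfacet
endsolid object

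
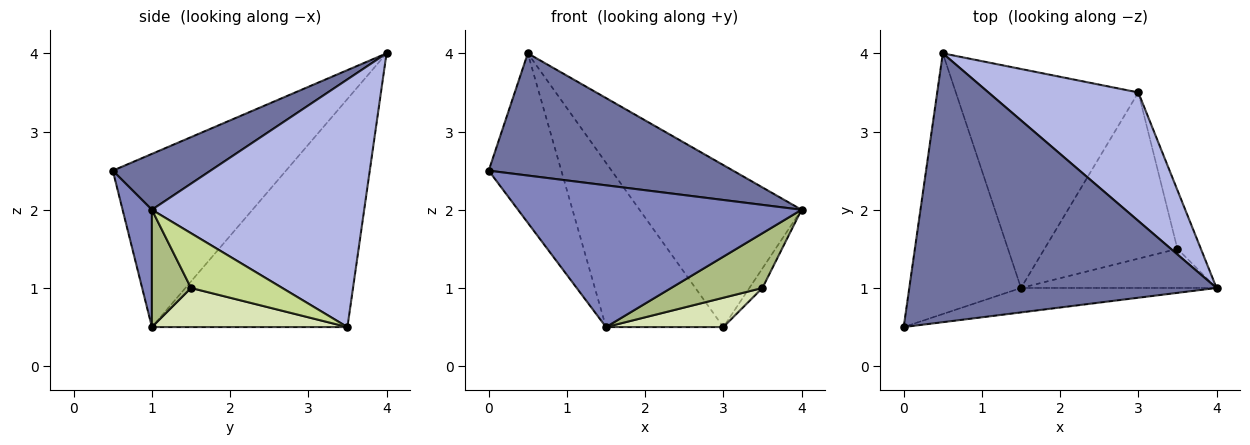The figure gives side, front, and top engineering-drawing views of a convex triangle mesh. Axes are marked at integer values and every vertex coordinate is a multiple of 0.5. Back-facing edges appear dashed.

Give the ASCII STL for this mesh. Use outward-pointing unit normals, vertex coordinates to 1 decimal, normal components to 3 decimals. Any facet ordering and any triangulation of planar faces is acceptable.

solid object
 facet normal 0.163 -0.408 0.898
  outer loop
   vertex 0.5 4.0 4.0
   vertex 0.0 0.5 2.5
   vertex 4.0 1.0 2.0
  endloop
 endfacet
 facet normal 0.101 -0.980 -0.169
  outer loop
   vertex 1.5 1.0 0.5
   vertex 4.0 1.0 2.0
   vertex 0.0 0.5 2.5
  endloop
 endfacet
 facet normal -0.793 0.332 -0.511
  outer loop
   vertex 1.5 1.0 0.5
   vertex 0.0 0.5 2.5
   vertex 0.5 4.0 4.0
  endloop
 endfacet
 facet normal 0.716 0.547 0.434
  outer loop
   vertex 3.0 3.5 0.5
   vertex 0.5 4.0 4.0
   vertex 4.0 1.0 2.0
  endloop
 endfacet
 facet normal -0.707 0.424 -0.566
  outer loop
   vertex 3.0 3.5 0.5
   vertex 1.5 1.0 0.5
   vertex 0.5 4.0 4.0
  endloop
 endfacet
 facet normal 0.329 -0.768 -0.549
  outer loop
   vertex 3.5 1.5 1.0
   vertex 4.0 1.0 2.0
   vertex 1.5 1.0 0.5
  endloop
 endfacet
 facet normal 0.911 0.130 -0.391
  outer loop
   vertex 3.5 1.5 1.0
   vertex 3.0 3.5 0.5
   vertex 4.0 1.0 2.0
  endloop
 endfacet
 facet normal 0.278 -0.167 -0.946
  outer loop
   vertex 3.5 1.5 1.0
   vertex 1.5 1.0 0.5
   vertex 3.0 3.5 0.5
  endloop
 endfacet
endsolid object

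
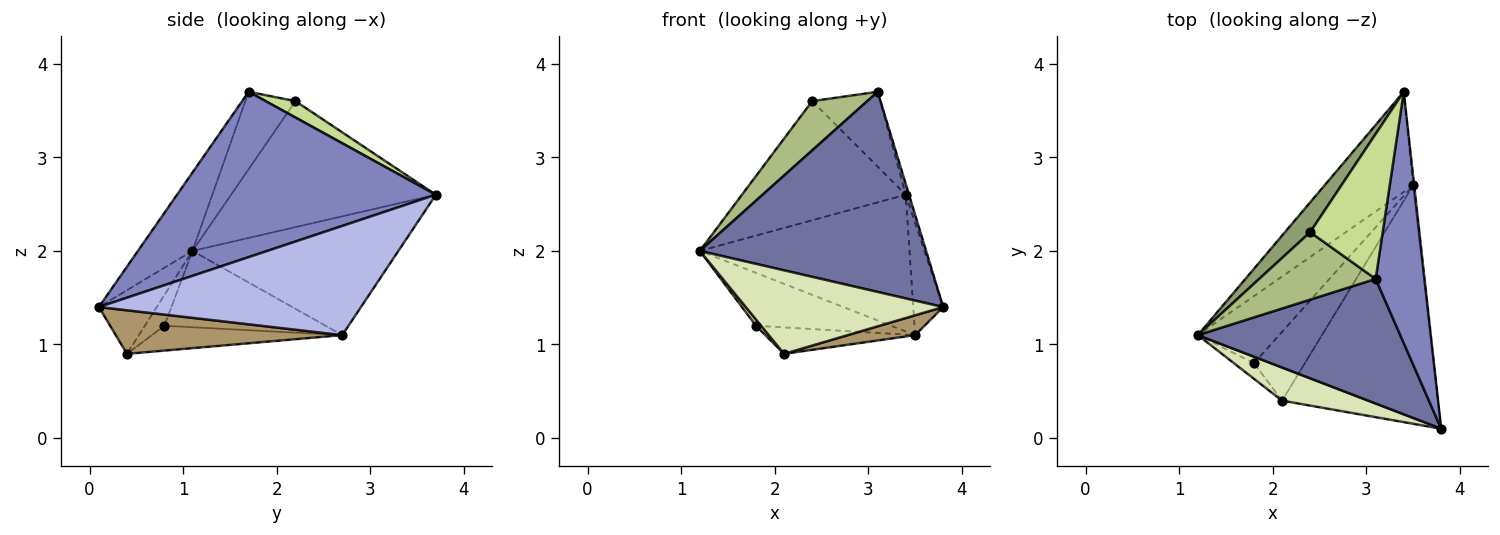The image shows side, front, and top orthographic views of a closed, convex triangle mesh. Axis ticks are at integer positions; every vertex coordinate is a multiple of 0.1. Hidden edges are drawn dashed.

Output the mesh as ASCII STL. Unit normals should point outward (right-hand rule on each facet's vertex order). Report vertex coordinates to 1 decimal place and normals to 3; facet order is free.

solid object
 facet normal -0.200 -0.832 0.518
  outer loop
   vertex 3.1 1.7 3.7
   vertex 1.2 1.1 2.0
   vertex 3.8 0.1 1.4
  endloop
 endfacet
 facet normal 0.959 0.012 0.283
  outer loop
   vertex 3.1 1.7 3.7
   vertex 3.8 0.1 1.4
   vertex 3.4 3.7 2.6
  endloop
 endfacet
 facet normal -0.621 0.632 -0.463
  outer loop
   vertex 3.5 2.7 1.1
   vertex 1.2 1.1 2.0
   vertex 3.4 3.7 2.6
  endloop
 endfacet
 facet normal 0.993 0.114 -0.009
  outer loop
   vertex 3.5 2.7 1.1
   vertex 3.4 3.7 2.6
   vertex 3.8 0.1 1.4
  endloop
 endfacet
 facet normal -0.772 0.617 0.154
  outer loop
   vertex 2.4 2.2 3.6
   vertex 3.4 3.7 2.6
   vertex 1.2 1.1 2.0
  endloop
 endfacet
 facet normal -0.473 -0.520 0.712
  outer loop
   vertex 2.4 2.2 3.6
   vertex 1.2 1.1 2.0
   vertex 3.1 1.7 3.7
  endloop
 endfacet
 facet normal 0.197 0.450 0.871
  outer loop
   vertex 2.4 2.2 3.6
   vertex 3.1 1.7 3.7
   vertex 3.4 3.7 2.6
  endloop
 endfacet
 facet normal -0.263 -0.897 0.356
  outer loop
   vertex 2.1 0.4 0.9
   vertex 3.8 0.1 1.4
   vertex 1.2 1.1 2.0
  endloop
 endfacet
 facet normal 0.268 -0.080 -0.960
  outer loop
   vertex 2.1 0.4 0.9
   vertex 3.5 2.7 1.1
   vertex 3.8 0.1 1.4
  endloop
 endfacet
 facet normal -0.594 0.498 -0.632
  outer loop
   vertex 1.8 0.8 1.2
   vertex 1.2 1.1 2.0
   vertex 3.5 2.7 1.1
  endloop
 endfacet
 facet normal -0.818 -0.213 -0.534
  outer loop
   vertex 1.8 0.8 1.2
   vertex 2.1 0.4 0.9
   vertex 1.2 1.1 2.0
  endloop
 endfacet
 facet normal -0.415 0.326 -0.850
  outer loop
   vertex 1.8 0.8 1.2
   vertex 3.5 2.7 1.1
   vertex 2.1 0.4 0.9
  endloop
 endfacet
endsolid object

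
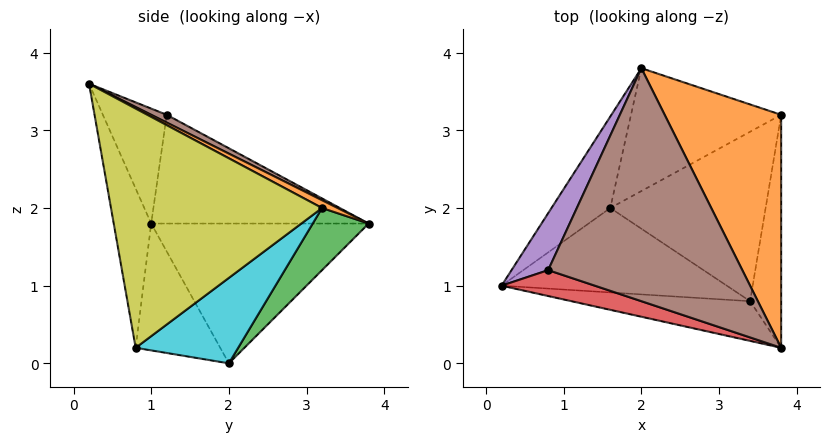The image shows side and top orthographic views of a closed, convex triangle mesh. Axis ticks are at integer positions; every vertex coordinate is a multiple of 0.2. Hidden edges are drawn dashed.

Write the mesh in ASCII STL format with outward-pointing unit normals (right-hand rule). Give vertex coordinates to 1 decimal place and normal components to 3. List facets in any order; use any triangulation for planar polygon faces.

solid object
 facet normal -0.793 0.510 -0.334
  outer loop
   vertex 1.6 2.0 0.0
   vertex 0.2 1.0 1.8
   vertex 2.0 3.8 1.8
  endloop
 endfacet
 facet normal 0.059 0.470 0.881
  outer loop
   vertex 3.8 3.2 2.0
   vertex 2.0 3.8 1.8
   vertex 3.8 0.2 3.6
  endloop
 endfacet
 facet normal 0.293 0.643 -0.708
  outer loop
   vertex 3.8 3.2 2.0
   vertex 1.6 2.0 0.0
   vertex 2.0 3.8 1.8
  endloop
 endfacet
 facet normal -0.337 -0.901 0.273
  outer loop
   vertex 0.8 1.2 3.2
   vertex 0.2 1.0 1.8
   vertex 3.8 0.2 3.6
  endloop
 endfacet
 facet normal -0.809 0.520 0.273
  outer loop
   vertex 0.8 1.2 3.2
   vertex 2.0 3.8 1.8
   vertex 0.2 1.0 1.8
  endloop
 endfacet
 facet normal 0.035 0.461 0.887
  outer loop
   vertex 0.8 1.2 3.2
   vertex 3.8 0.2 3.6
   vertex 2.0 3.8 1.8
  endloop
 endfacet
 facet normal -0.139 -0.978 -0.156
  outer loop
   vertex 3.4 0.8 0.2
   vertex 3.8 0.2 3.6
   vertex 0.2 1.0 1.8
  endloop
 endfacet
 facet normal -0.368 -0.661 -0.654
  outer loop
   vertex 3.4 0.8 0.2
   vertex 0.2 1.0 1.8
   vertex 1.6 2.0 0.0
  endloop
 endfacet
 facet normal 0.989 -0.069 -0.128
  outer loop
   vertex 3.4 0.8 0.2
   vertex 3.8 3.2 2.0
   vertex 3.8 0.2 3.6
  endloop
 endfacet
 facet normal 0.417 0.500 -0.759
  outer loop
   vertex 3.4 0.8 0.2
   vertex 1.6 2.0 0.0
   vertex 3.8 3.2 2.0
  endloop
 endfacet
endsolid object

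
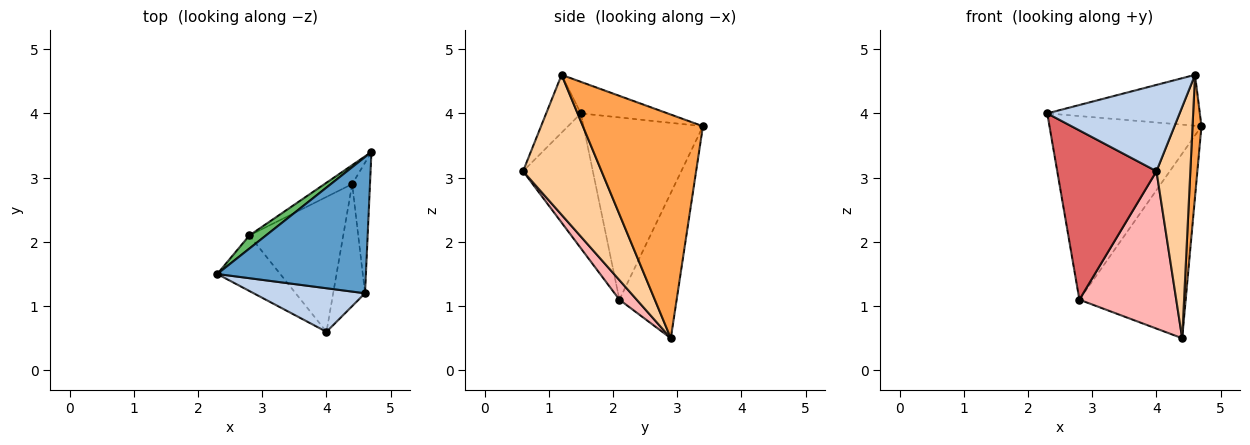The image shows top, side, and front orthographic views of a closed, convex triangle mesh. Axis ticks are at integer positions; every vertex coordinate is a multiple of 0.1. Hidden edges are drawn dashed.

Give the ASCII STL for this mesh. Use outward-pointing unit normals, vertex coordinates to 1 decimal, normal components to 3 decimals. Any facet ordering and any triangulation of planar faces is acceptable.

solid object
 facet normal -0.195 0.343 0.919
  outer loop
   vertex 4.6 1.2 4.6
   vertex 4.7 3.4 3.8
   vertex 2.3 1.5 4.0
  endloop
 endfacet
 facet normal -0.228 -0.869 0.439
  outer loop
   vertex 4.6 1.2 4.6
   vertex 2.3 1.5 4.0
   vertex 4.0 0.6 3.1
  endloop
 endfacet
 facet normal 0.994 -0.074 -0.079
  outer loop
   vertex 4.6 1.2 4.6
   vertex 4.4 2.9 0.5
   vertex 4.7 3.4 3.8
  endloop
 endfacet
 facet normal 0.899 -0.388 -0.205
  outer loop
   vertex 4.6 1.2 4.6
   vertex 4.0 0.6 3.1
   vertex 4.4 2.9 0.5
  endloop
 endfacet
 facet normal -0.617 0.785 0.056
  outer loop
   vertex 2.8 2.1 1.1
   vertex 2.3 1.5 4.0
   vertex 4.7 3.4 3.8
  endloop
 endfacet
 facet normal -0.472 0.877 -0.090
  outer loop
   vertex 2.8 2.1 1.1
   vertex 4.7 3.4 3.8
   vertex 4.4 2.9 0.5
  endloop
 endfacet
 facet normal -0.556 -0.790 -0.259
  outer loop
   vertex 2.8 2.1 1.1
   vertex 4.0 0.6 3.1
   vertex 2.3 1.5 4.0
  endloop
 endfacet
 facet normal 0.134 -0.752 -0.645
  outer loop
   vertex 2.8 2.1 1.1
   vertex 4.4 2.9 0.5
   vertex 4.0 0.6 3.1
  endloop
 endfacet
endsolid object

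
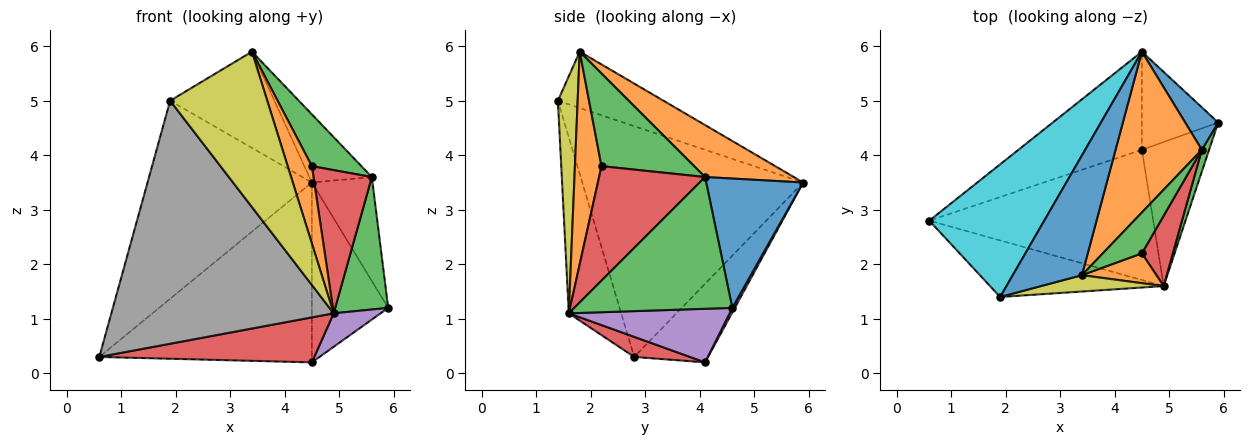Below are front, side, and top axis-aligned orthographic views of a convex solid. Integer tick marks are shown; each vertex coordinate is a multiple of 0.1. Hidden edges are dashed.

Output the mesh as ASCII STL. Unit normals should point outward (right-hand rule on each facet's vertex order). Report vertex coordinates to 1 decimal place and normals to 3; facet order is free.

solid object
 facet normal 0.829 0.518 0.212
  outer loop
   vertex 5.6 4.1 3.6
   vertex 5.9 4.6 1.2
   vertex 4.5 5.9 3.5
  endloop
 endfacet
 facet normal 0.485 0.341 0.805
  outer loop
   vertex 5.6 4.1 3.6
   vertex 4.5 5.9 3.5
   vertex 3.4 1.8 5.9
  endloop
 endfacet
 facet normal 0.947 -0.317 0.052
  outer loop
   vertex 5.6 4.1 3.6
   vertex 4.9 1.6 1.1
   vertex 5.9 4.6 1.2
  endloop
 endfacet
 facet normal 0.084 -0.326 -0.942
  outer loop
   vertex 4.5 4.1 0.2
   vertex 4.9 1.6 1.1
   vertex 0.6 2.8 0.3
  endloop
 endfacet
 facet normal 0.613 -0.179 -0.769
  outer loop
   vertex 4.5 4.1 0.2
   vertex 5.9 4.6 1.2
   vertex 4.9 1.6 1.1
  endloop
 endfacet
 facet normal -0.292 0.840 -0.458
  outer loop
   vertex 4.5 4.1 0.2
   vertex 0.6 2.8 0.3
   vertex 4.5 5.9 3.5
  endloop
 endfacet
 facet normal 0.028 0.878 -0.479
  outer loop
   vertex 4.5 4.1 0.2
   vertex 4.5 5.9 3.5
   vertex 5.9 4.6 1.2
  endloop
 endfacet
 facet normal -0.224 -0.949 -0.221
  outer loop
   vertex 1.9 1.4 5.0
   vertex 0.6 2.8 0.3
   vertex 4.9 1.6 1.1
  endloop
 endfacet
 facet normal 0.198 -0.975 0.103
  outer loop
   vertex 1.9 1.4 5.0
   vertex 4.9 1.6 1.1
   vertex 3.4 1.8 5.9
  endloop
 endfacet
 facet normal -0.745 0.554 0.371
  outer loop
   vertex 1.9 1.4 5.0
   vertex 4.5 5.9 3.5
   vertex 0.6 2.8 0.3
  endloop
 endfacet
 facet normal -0.536 0.529 0.658
  outer loop
   vertex 1.9 1.4 5.0
   vertex 3.4 1.8 5.9
   vertex 4.5 5.9 3.5
  endloop
 endfacet
 facet normal 0.716 -0.652 0.251
  outer loop
   vertex 4.5 2.2 3.8
   vertex 3.4 1.8 5.9
   vertex 4.9 1.6 1.1
  endloop
 endfacet
 facet normal 0.827 -0.442 0.349
  outer loop
   vertex 4.5 2.2 3.8
   vertex 5.6 4.1 3.6
   vertex 3.4 1.8 5.9
  endloop
 endfacet
 facet normal 0.852 -0.469 0.231
  outer loop
   vertex 4.5 2.2 3.8
   vertex 4.9 1.6 1.1
   vertex 5.6 4.1 3.6
  endloop
 endfacet
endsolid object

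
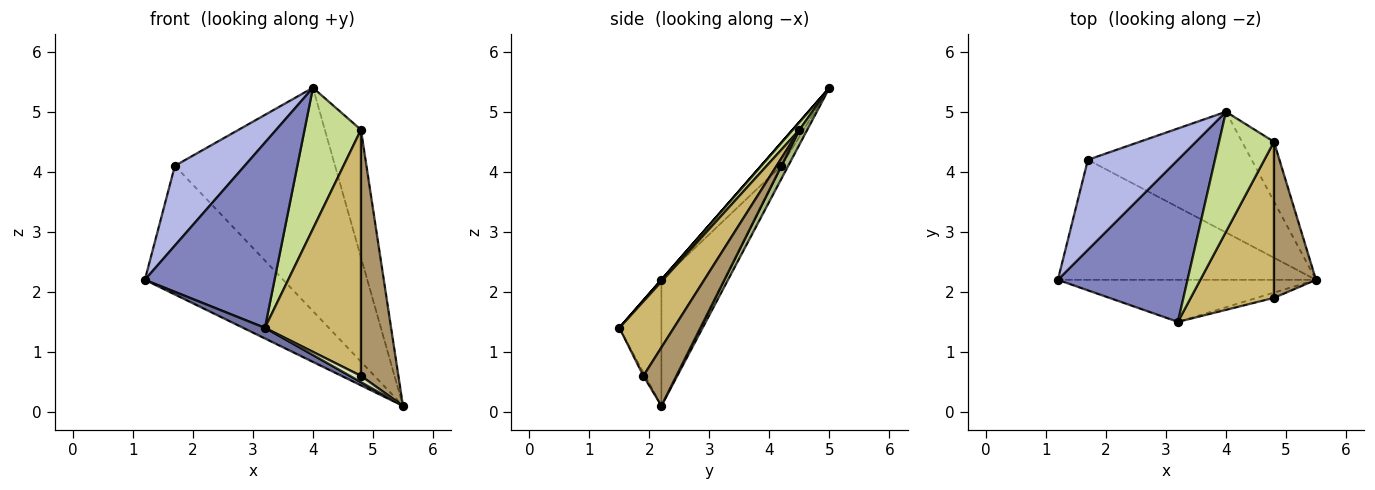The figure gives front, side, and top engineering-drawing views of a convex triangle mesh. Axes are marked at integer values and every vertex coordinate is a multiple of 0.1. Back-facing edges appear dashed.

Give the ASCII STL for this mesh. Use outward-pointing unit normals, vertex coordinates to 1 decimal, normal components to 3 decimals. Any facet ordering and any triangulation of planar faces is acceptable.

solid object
 facet normal -0.428 -0.221 -0.876
  outer loop
   vertex 3.2 1.5 1.4
   vertex 1.2 2.2 2.2
   vertex 5.5 2.2 0.1
  endloop
 endfacet
 facet normal 0.000 -0.753 0.659
  outer loop
   vertex 3.2 1.5 1.4
   vertex 4.0 5.0 5.4
   vertex 1.2 2.2 2.2
  endloop
 endfacet
 facet normal -0.316 0.694 -0.647
  outer loop
   vertex 1.7 4.2 4.1
   vertex 5.5 2.2 0.1
   vertex 1.2 2.2 2.2
  endloop
 endfacet
 facet normal -0.189 -0.651 0.735
  outer loop
   vertex 1.7 4.2 4.1
   vertex 1.2 2.2 2.2
   vertex 4.0 5.0 5.4
  endloop
 endfacet
 facet normal -0.037 0.879 -0.475
  outer loop
   vertex 1.7 4.2 4.1
   vertex 4.0 5.0 5.4
   vertex 5.5 2.2 0.1
  endloop
 endfacet
 facet normal 0.192 0.889 -0.415
  outer loop
   vertex 4.8 4.5 4.7
   vertex 5.5 2.2 0.1
   vertex 4.0 5.0 5.4
  endloop
 endfacet
 facet normal 0.091 -0.758 0.645
  outer loop
   vertex 4.8 4.5 4.7
   vertex 4.0 5.0 5.4
   vertex 3.2 1.5 1.4
  endloop
 endfacet
 facet normal -0.127 -0.762 -0.635
  outer loop
   vertex 4.8 1.9 0.6
   vertex 3.2 1.5 1.4
   vertex 5.5 2.2 0.1
  endloop
 endfacet
 facet normal 0.597 -0.677 0.430
  outer loop
   vertex 4.8 1.9 0.6
   vertex 5.5 2.2 0.1
   vertex 4.8 4.5 4.7
  endloop
 endfacet
 facet normal 0.432 -0.762 0.483
  outer loop
   vertex 4.8 1.9 0.6
   vertex 4.8 4.5 4.7
   vertex 3.2 1.5 1.4
  endloop
 endfacet
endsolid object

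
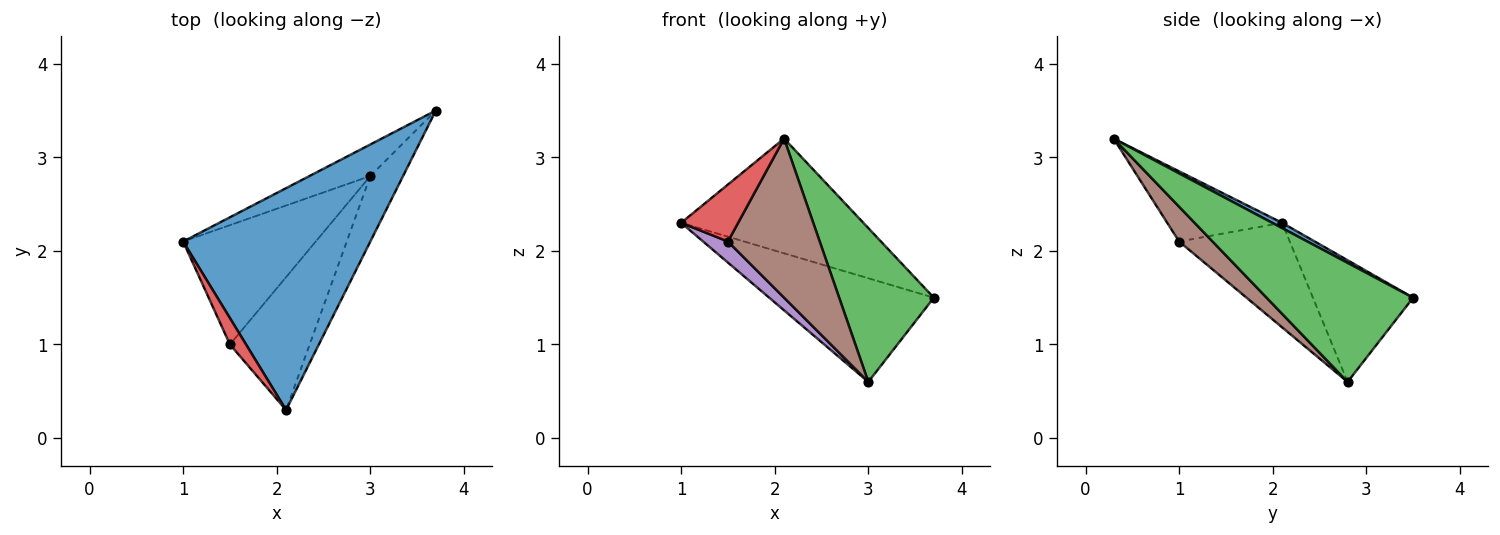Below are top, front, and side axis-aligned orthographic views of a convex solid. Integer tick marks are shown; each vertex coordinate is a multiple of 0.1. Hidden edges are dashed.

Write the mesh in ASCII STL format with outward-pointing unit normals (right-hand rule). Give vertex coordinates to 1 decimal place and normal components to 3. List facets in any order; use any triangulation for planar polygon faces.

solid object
 facet normal 0.025 0.459 0.888
  outer loop
   vertex 2.1 0.3 3.2
   vertex 3.7 3.5 1.5
   vertex 1.0 2.1 2.3
  endloop
 endfacet
 facet normal -0.503 0.827 -0.252
  outer loop
   vertex 3.0 2.8 0.6
   vertex 1.0 2.1 2.3
   vertex 3.7 3.5 1.5
  endloop
 endfacet
 facet normal 0.818 -0.529 -0.225
  outer loop
   vertex 3.0 2.8 0.6
   vertex 3.7 3.5 1.5
   vertex 2.1 0.3 3.2
  endloop
 endfacet
 facet normal -0.877 -0.435 0.201
  outer loop
   vertex 1.5 1.0 2.1
   vertex 2.1 0.3 3.2
   vertex 1.0 2.1 2.3
  endloop
 endfacet
 facet normal -0.613 -0.137 -0.778
  outer loop
   vertex 1.5 1.0 2.1
   vertex 1.0 2.1 2.3
   vertex 3.0 2.8 0.6
  endloop
 endfacet
 facet normal 0.270 -0.739 -0.617
  outer loop
   vertex 1.5 1.0 2.1
   vertex 3.0 2.8 0.6
   vertex 2.1 0.3 3.2
  endloop
 endfacet
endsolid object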